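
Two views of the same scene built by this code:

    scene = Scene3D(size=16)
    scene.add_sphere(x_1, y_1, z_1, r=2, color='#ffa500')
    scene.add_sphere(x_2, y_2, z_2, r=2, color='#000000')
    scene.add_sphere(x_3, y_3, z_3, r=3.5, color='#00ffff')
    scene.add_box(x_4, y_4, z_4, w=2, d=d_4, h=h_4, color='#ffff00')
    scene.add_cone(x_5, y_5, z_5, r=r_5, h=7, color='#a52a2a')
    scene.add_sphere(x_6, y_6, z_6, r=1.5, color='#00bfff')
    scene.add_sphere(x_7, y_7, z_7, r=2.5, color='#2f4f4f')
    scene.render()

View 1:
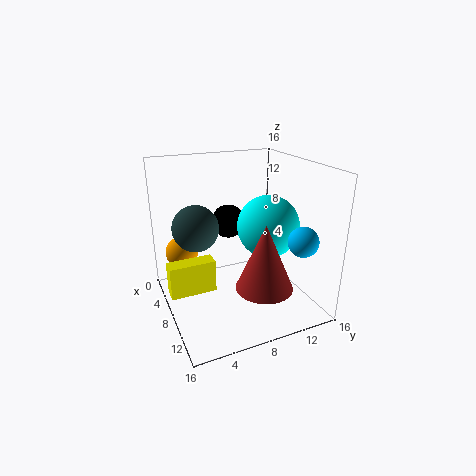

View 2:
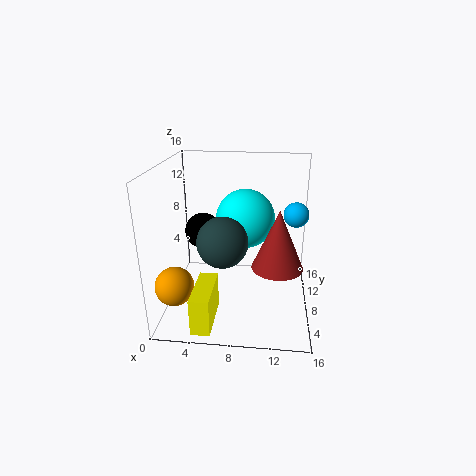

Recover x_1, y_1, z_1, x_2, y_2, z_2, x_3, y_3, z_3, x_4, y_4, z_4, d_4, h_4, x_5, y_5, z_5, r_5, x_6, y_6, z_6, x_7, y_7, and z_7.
x_1 = 2, y_1 = 3, z_1 = 4.5, x_2 = 4, y_2 = 8.5, z_2 = 8.5, x_3 = 8.5, y_3 = 11.5, z_3 = 9, x_4 = 4, y_4 = 0.5, z_4 = 0.5, d_4 = 5.5, h_4 = 4, x_5 = 12.5, y_5 = 9, z_5 = 4, r_5 = 3, x_6 = 14.5, y_6 = 12, z_6 = 9.5, x_7 = 7, y_7 = 3.5, z_7 = 9.5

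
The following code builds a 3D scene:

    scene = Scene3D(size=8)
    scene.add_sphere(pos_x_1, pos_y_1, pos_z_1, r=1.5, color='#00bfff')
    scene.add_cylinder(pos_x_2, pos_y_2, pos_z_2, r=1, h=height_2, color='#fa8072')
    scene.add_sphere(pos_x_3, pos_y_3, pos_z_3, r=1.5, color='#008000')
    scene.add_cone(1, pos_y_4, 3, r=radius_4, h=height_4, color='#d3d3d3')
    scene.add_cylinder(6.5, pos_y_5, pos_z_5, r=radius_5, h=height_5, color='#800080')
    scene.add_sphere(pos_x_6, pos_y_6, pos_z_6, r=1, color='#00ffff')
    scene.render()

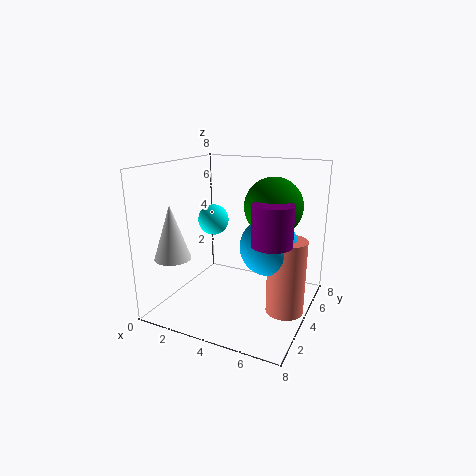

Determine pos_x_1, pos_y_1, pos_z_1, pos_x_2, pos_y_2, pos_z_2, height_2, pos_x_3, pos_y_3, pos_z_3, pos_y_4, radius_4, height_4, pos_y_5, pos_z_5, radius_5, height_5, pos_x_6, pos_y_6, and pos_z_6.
pos_x_1 = 6; pos_y_1 = 3.5; pos_z_1 = 4; pos_x_2 = 7; pos_y_2 = 3.5; pos_z_2 = 0.5; height_2 = 4; pos_x_3 = 6; pos_y_3 = 4; pos_z_3 = 6; pos_y_4 = 2; radius_4 = 1; height_4 = 3; pos_y_5 = 2.5; pos_z_5 = 4.5; radius_5 = 1; height_5 = 2; pos_x_6 = 1; pos_y_6 = 6.5; pos_z_6 = 4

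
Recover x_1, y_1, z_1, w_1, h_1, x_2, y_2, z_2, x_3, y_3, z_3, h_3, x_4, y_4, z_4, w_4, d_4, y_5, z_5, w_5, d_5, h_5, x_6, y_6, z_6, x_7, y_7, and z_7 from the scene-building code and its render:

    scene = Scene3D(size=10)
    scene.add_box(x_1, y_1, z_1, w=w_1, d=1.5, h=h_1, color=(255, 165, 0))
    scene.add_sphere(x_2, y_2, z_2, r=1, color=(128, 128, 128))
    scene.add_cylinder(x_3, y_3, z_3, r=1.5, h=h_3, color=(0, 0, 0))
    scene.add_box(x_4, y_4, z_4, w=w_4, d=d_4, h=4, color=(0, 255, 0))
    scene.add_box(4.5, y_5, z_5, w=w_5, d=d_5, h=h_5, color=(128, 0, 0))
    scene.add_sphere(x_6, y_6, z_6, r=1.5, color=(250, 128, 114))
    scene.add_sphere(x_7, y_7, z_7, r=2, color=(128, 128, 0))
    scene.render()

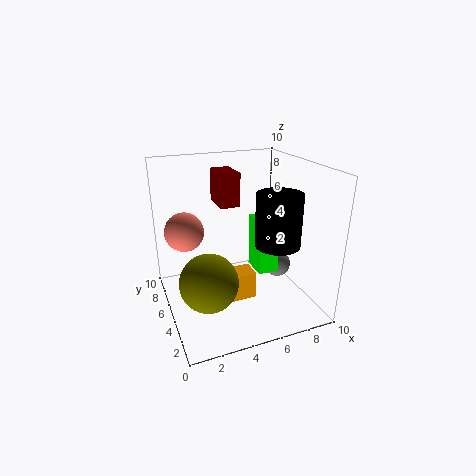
x_1 = 3.5, y_1 = 4, z_1 = 0.5, w_1 = 2.5, h_1 = 2, x_2 = 8.5, y_2 = 5.5, z_2 = 2, x_3 = 7, y_3 = 3, z_3 = 5, h_3 = 3.5, x_4 = 6.5, y_4 = 4.5, z_4 = 2, w_4 = 1.5, d_4 = 2, y_5 = 7, z_5 = 6.5, w_5 = 1.5, d_5 = 2.5, h_5 = 2.5, x_6 = 2, y_6 = 8.5, z_6 = 4.5, x_7 = 2.5, y_7 = 4, z_7 = 2.5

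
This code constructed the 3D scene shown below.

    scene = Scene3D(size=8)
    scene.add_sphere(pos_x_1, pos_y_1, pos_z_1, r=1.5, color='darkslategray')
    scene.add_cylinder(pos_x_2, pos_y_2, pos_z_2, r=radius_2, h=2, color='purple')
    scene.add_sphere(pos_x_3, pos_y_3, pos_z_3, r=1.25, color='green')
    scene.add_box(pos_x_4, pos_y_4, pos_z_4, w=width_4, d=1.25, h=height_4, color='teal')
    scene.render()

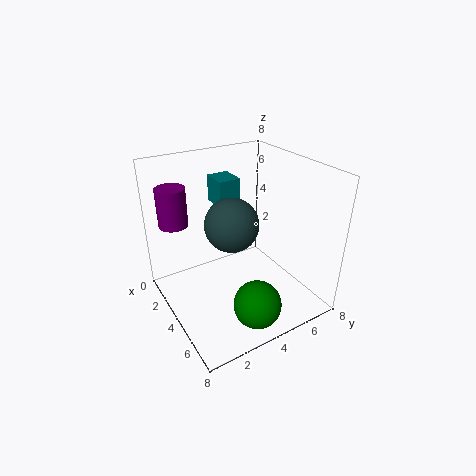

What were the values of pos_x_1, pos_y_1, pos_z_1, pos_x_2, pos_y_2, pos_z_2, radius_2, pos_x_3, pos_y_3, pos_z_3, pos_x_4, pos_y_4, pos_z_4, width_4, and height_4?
pos_x_1 = 3.75; pos_y_1 = 3.75; pos_z_1 = 4.75; pos_x_2 = 3; pos_y_2 = 0.75; pos_z_2 = 5.25; radius_2 = 0.75; pos_x_3 = 6.75; pos_y_3 = 3.5; pos_z_3 = 1.5; pos_x_4 = 1.5; pos_y_4 = 3.5; pos_z_4 = 5.5; width_4 = 1.5; height_4 = 1.5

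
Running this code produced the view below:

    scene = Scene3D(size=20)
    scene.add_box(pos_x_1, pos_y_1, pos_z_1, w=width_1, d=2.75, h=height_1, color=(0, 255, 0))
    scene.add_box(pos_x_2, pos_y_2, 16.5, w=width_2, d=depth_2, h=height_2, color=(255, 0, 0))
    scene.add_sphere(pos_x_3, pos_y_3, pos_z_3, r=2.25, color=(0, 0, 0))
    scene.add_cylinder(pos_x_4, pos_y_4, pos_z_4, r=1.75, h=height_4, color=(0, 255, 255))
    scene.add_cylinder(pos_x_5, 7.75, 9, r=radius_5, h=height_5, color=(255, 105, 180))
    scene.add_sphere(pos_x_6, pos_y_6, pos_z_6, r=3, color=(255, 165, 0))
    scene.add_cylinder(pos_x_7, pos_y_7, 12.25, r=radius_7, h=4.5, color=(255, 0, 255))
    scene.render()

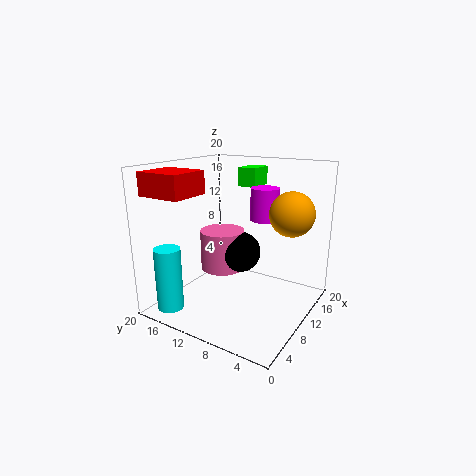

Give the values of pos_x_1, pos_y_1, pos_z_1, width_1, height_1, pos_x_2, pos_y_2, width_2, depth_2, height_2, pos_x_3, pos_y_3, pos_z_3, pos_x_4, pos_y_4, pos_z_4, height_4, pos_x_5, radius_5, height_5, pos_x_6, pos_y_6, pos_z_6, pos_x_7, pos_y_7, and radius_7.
pos_x_1 = 14.5; pos_y_1 = 10; pos_z_1 = 16.25; width_1 = 4; height_1 = 2.75; pos_x_2 = 1; pos_y_2 = 12.75; width_2 = 5.5; depth_2 = 6; height_2 = 3; pos_x_3 = 3.25; pos_y_3 = 5.5; pos_z_3 = 11.25; pos_x_4 = 2.25; pos_y_4 = 16; pos_z_4 = 1.25; height_4 = 8.5; pos_x_5 = 3; radius_5 = 2.5; height_5 = 4.5; pos_x_6 = 12.5; pos_y_6 = 3.25; pos_z_6 = 13.75; pos_x_7 = 13; pos_y_7 = 7.5; radius_7 = 2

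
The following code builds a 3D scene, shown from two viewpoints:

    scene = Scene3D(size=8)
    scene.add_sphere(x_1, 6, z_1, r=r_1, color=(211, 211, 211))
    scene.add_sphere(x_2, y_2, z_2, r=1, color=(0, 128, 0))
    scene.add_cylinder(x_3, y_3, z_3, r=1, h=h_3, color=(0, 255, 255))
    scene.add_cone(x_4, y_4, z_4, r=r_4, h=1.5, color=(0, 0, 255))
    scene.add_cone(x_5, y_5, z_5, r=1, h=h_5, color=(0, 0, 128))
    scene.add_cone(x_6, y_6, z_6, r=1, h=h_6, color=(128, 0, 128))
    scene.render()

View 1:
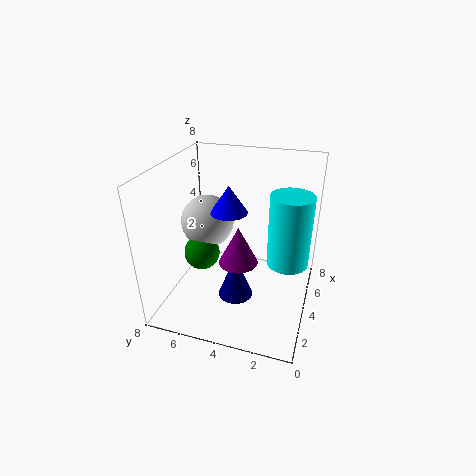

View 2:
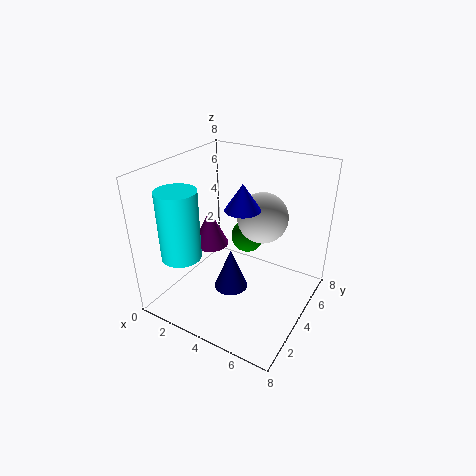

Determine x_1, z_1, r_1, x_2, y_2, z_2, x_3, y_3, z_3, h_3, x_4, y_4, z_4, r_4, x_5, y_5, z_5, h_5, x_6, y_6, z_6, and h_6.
x_1 = 4.5
z_1 = 4.5
r_1 = 1.5
x_2 = 3.5
y_2 = 6
z_2 = 3
x_3 = 2.5
y_3 = 1
z_3 = 4
h_3 = 3.5
x_4 = 4
y_4 = 4.5
z_4 = 5.5
r_4 = 1
x_5 = 3.5
y_5 = 4
z_5 = 0.5
h_5 = 2.5
x_6 = 2.5
y_6 = 3.5
z_6 = 3.5
h_6 = 2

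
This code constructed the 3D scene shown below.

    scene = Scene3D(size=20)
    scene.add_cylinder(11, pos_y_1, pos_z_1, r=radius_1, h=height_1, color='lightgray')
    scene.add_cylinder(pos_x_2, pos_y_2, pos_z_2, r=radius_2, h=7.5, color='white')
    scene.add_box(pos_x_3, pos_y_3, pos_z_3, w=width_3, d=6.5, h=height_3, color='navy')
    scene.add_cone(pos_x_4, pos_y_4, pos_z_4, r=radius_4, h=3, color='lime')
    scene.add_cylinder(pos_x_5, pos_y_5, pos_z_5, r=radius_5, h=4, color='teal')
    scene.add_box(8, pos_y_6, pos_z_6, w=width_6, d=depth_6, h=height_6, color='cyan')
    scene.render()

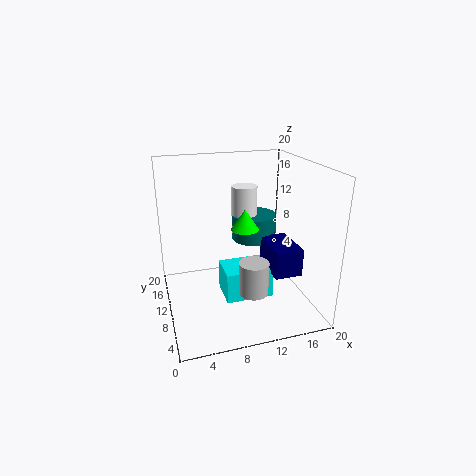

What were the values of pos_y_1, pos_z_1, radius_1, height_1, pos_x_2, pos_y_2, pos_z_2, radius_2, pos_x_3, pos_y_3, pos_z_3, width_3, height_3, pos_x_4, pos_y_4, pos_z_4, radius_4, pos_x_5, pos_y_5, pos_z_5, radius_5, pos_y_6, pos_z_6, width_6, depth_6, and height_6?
pos_y_1 = 6
pos_z_1 = 3.5
radius_1 = 2
height_1 = 4.5
pos_x_2 = 13
pos_y_2 = 16.5
pos_z_2 = 8
radius_2 = 2
pos_x_3 = 14.5
pos_y_3 = 6.5
pos_z_3 = 4.5
width_3 = 4
height_3 = 4
pos_x_4 = 11.5
pos_y_4 = 11.5
pos_z_4 = 10.5
radius_4 = 2
pos_x_5 = 14.5
pos_y_5 = 16
pos_z_5 = 7
radius_5 = 3.5
pos_y_6 = 8.5
pos_z_6 = 0.5
width_6 = 7
depth_6 = 5
height_6 = 4.5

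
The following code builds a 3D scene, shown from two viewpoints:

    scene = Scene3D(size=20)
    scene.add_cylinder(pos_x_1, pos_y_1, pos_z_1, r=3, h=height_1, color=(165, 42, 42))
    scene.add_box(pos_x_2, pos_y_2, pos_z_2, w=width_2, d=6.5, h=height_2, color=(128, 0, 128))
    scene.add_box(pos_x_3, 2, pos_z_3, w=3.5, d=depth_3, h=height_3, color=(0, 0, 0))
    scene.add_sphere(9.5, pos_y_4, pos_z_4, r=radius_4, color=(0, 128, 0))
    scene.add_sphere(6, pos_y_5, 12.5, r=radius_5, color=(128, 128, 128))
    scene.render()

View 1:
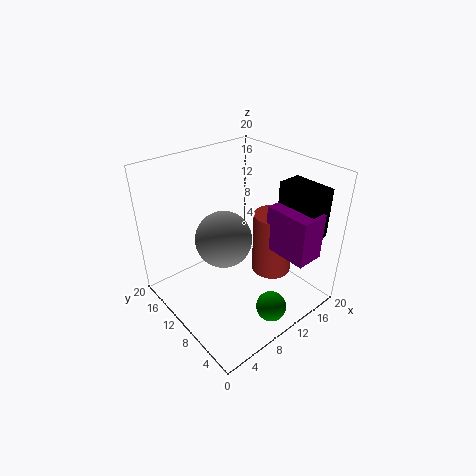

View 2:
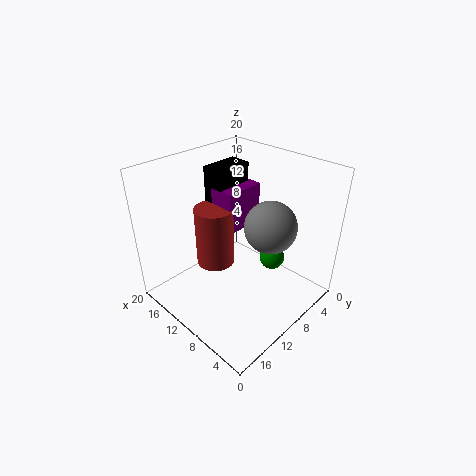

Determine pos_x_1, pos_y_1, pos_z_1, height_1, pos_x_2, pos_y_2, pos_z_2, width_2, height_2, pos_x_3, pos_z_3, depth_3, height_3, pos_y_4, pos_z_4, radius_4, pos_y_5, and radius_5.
pos_x_1 = 16; pos_y_1 = 9; pos_z_1 = 2.5; height_1 = 9.5; pos_x_2 = 13.5; pos_y_2 = 1.5; pos_z_2 = 8; width_2 = 4; height_2 = 6.5; pos_x_3 = 15.5; pos_z_3 = 10.5; depth_3 = 6; height_3 = 7; pos_y_4 = 2.5; pos_z_4 = 3; radius_4 = 2; pos_y_5 = 8; radius_5 = 3.5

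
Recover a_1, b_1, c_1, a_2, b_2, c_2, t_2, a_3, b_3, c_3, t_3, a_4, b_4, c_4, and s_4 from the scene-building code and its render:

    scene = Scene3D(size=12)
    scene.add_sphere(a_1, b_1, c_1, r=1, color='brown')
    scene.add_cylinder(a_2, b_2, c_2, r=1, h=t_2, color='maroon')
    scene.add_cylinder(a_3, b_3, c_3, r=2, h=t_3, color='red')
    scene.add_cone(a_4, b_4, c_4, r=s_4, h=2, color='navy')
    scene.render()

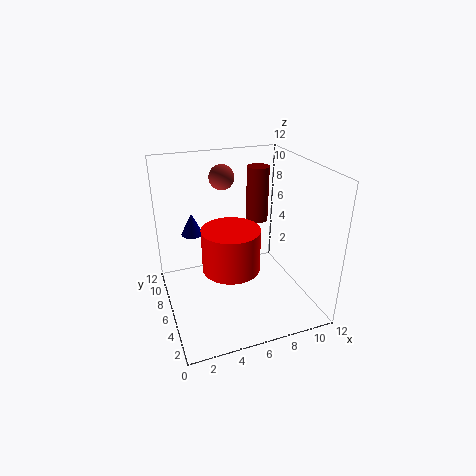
a_1 = 5
b_1 = 7
c_1 = 11
a_2 = 9
b_2 = 9
c_2 = 6
t_2 = 5
a_3 = 4
b_3 = 2
c_3 = 6
t_3 = 3
a_4 = 3
b_4 = 10
c_4 = 5
s_4 = 1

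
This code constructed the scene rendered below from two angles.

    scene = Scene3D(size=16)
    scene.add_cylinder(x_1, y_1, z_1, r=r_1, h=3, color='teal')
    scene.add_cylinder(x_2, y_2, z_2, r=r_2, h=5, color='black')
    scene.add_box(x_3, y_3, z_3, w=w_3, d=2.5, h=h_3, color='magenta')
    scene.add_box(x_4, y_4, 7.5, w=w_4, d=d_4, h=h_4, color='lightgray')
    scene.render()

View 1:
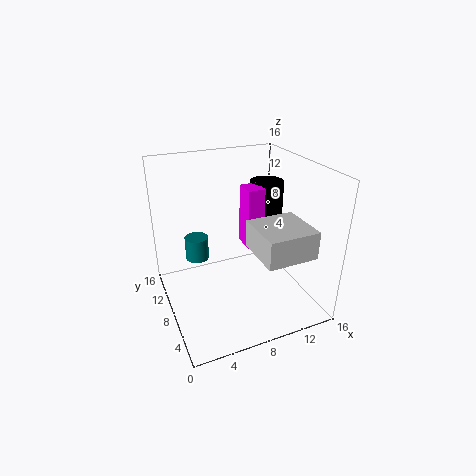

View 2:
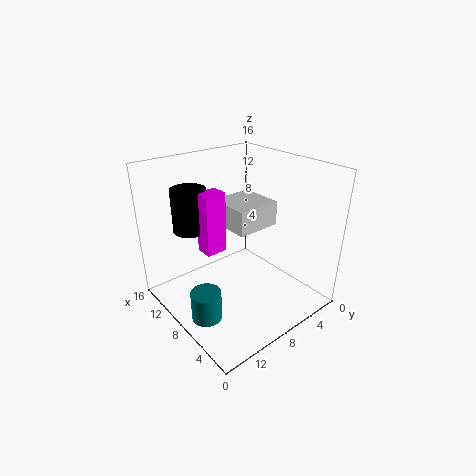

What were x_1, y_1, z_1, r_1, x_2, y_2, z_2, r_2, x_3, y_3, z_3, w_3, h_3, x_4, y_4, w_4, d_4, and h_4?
x_1 = 5
y_1 = 14.5
z_1 = 2.5
r_1 = 1.5
x_2 = 13
y_2 = 11
z_2 = 8
r_2 = 2
x_3 = 9.5
y_3 = 8.5
z_3 = 6
w_3 = 2
h_3 = 7
x_4 = 8.5
y_4 = 1.5
w_4 = 5.5
d_4 = 5.5
h_4 = 3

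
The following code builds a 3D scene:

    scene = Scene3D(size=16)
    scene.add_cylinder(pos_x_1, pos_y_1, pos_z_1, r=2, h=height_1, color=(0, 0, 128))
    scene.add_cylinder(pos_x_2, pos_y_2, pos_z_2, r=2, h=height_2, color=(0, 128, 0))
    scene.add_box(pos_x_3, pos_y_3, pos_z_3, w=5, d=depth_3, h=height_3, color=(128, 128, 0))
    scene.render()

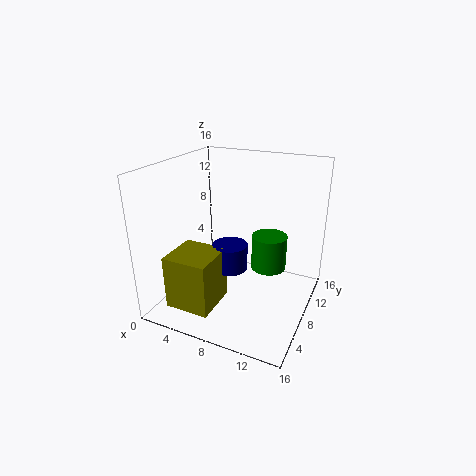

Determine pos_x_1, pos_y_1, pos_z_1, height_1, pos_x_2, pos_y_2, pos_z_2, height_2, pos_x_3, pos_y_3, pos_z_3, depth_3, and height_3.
pos_x_1 = 7
pos_y_1 = 8
pos_z_1 = 4
height_1 = 3
pos_x_2 = 11
pos_y_2 = 10
pos_z_2 = 4
height_2 = 4
pos_x_3 = 2
pos_y_3 = 2
pos_z_3 = 1
depth_3 = 5
height_3 = 6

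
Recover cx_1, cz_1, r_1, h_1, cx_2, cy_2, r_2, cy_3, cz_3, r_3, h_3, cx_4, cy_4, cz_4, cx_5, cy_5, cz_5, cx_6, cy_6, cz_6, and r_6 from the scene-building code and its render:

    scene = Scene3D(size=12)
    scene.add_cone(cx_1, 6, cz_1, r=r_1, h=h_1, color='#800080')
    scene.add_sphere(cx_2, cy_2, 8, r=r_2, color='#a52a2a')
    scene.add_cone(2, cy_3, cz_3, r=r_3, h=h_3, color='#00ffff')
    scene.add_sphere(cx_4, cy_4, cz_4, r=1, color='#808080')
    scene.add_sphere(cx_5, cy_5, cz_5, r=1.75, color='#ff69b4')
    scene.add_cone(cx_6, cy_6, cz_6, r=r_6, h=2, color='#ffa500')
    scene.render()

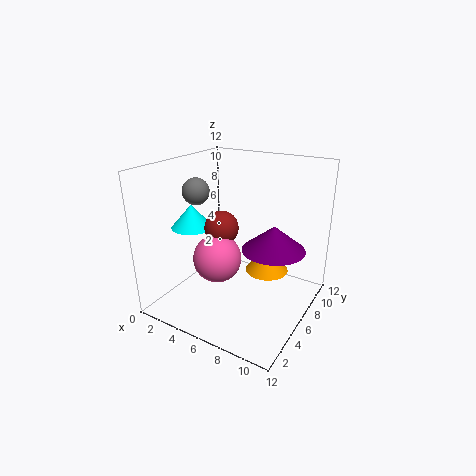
cx_1 = 9.25
cz_1 = 5.75
r_1 = 2.5
h_1 = 2
cx_2 = 6.25
cy_2 = 3.25
r_2 = 1.25
cy_3 = 5
cz_3 = 6.5
r_3 = 1.75
h_3 = 2
cx_4 = 4.25
cy_4 = 3
cz_4 = 10.5
cx_5 = 6.5
cy_5 = 2.25
cz_5 = 6
cx_6 = 8.5
cy_6 = 6.5
cz_6 = 3.5
r_6 = 1.75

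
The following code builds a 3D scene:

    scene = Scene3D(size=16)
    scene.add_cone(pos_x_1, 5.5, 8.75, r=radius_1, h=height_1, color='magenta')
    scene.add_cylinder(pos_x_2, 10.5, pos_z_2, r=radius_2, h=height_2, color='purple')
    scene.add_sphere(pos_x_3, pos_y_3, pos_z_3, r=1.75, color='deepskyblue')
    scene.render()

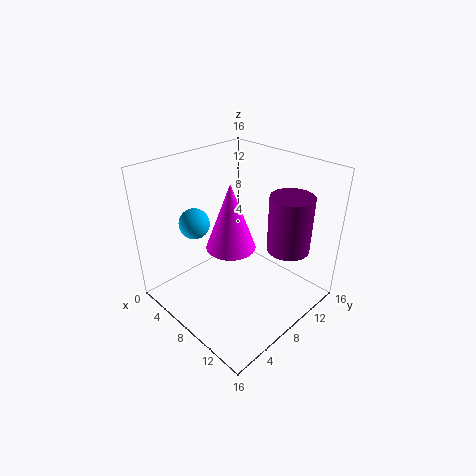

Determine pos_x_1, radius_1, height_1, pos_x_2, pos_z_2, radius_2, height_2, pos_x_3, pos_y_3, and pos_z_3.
pos_x_1 = 9.5; radius_1 = 2.5; height_1 = 6.75; pos_x_2 = 13; pos_z_2 = 7.75; radius_2 = 2.25; height_2 = 6; pos_x_3 = 3.5; pos_y_3 = 5.5; pos_z_3 = 9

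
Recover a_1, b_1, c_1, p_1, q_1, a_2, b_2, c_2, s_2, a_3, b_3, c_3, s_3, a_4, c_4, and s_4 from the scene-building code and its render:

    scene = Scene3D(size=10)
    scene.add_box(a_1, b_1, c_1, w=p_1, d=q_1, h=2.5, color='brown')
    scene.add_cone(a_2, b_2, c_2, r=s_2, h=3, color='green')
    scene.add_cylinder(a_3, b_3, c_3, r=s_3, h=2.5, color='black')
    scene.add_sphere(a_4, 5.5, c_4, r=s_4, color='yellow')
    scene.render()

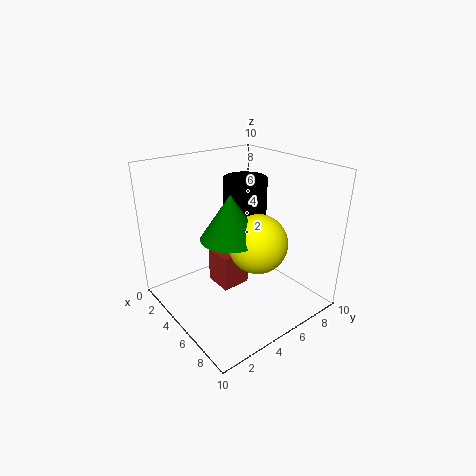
a_1 = 3.5, b_1 = 3.5, c_1 = 1.5, p_1 = 2, q_1 = 2, a_2 = 5.5, b_2 = 4, c_2 = 5.5, s_2 = 2, a_3 = 4.5, b_3 = 6, c_3 = 6.5, s_3 = 1.5, a_4 = 6.5, c_4 = 5, s_4 = 2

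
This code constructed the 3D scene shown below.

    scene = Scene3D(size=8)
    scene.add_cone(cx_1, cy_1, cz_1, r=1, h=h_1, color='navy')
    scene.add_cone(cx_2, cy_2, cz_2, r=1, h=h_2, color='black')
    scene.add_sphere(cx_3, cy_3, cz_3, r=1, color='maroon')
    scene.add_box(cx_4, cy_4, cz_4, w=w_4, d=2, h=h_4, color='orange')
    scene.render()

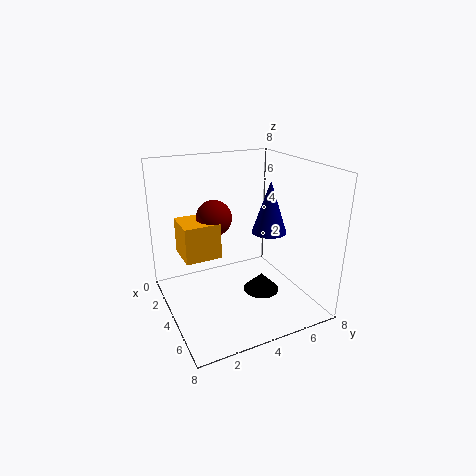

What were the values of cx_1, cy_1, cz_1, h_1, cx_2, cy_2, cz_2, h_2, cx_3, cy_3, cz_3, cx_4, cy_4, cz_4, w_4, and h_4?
cx_1 = 4
cy_1 = 6
cz_1 = 4
h_1 = 3
cx_2 = 5
cy_2 = 5
cz_2 = 1
h_2 = 1
cx_3 = 3
cy_3 = 3
cz_3 = 5
cx_4 = 2
cy_4 = 1
cz_4 = 3
w_4 = 2
h_4 = 2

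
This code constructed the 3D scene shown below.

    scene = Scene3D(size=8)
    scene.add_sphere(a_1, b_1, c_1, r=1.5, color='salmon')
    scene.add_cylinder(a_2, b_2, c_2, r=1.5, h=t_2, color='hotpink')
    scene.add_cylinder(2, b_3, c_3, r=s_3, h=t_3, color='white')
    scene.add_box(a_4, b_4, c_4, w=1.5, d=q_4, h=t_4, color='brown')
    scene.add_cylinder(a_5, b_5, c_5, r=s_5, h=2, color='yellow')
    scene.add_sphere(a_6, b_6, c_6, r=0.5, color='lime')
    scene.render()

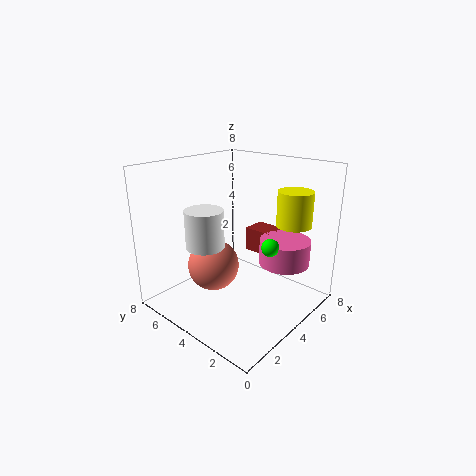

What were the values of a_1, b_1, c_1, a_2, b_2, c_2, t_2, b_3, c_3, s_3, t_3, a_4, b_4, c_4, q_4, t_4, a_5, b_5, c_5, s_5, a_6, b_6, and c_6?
a_1 = 3.5, b_1 = 5.5, c_1 = 2, a_2 = 6.5, b_2 = 2.5, c_2 = 2, t_2 = 1.5, b_3 = 4.5, c_3 = 4, s_3 = 1, t_3 = 2, a_4 = 6.5, b_4 = 3.5, c_4 = 2, q_4 = 2, t_4 = 1.5, a_5 = 6.5, b_5 = 2, c_5 = 4.5, s_5 = 1, a_6 = 5, b_6 = 2.5, c_6 = 3.5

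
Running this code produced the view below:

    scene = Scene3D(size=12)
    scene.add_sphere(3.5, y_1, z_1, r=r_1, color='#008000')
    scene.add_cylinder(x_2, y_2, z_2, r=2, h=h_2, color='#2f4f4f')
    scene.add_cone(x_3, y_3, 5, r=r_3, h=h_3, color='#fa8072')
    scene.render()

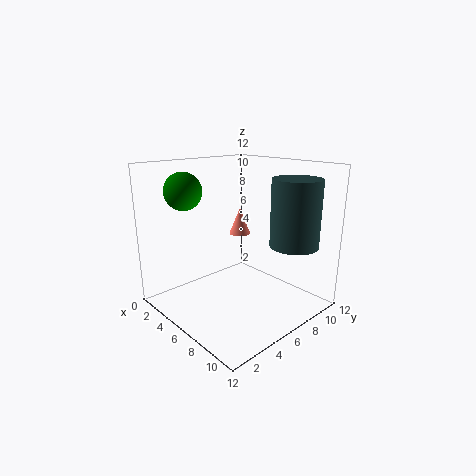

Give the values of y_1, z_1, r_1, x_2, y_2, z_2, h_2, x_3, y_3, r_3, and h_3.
y_1 = 2.5, z_1 = 10, r_1 = 1.5, x_2 = 9.5, y_2 = 9, z_2 = 5.5, h_2 = 5.5, x_3 = 3, y_3 = 9, r_3 = 1, h_3 = 2.5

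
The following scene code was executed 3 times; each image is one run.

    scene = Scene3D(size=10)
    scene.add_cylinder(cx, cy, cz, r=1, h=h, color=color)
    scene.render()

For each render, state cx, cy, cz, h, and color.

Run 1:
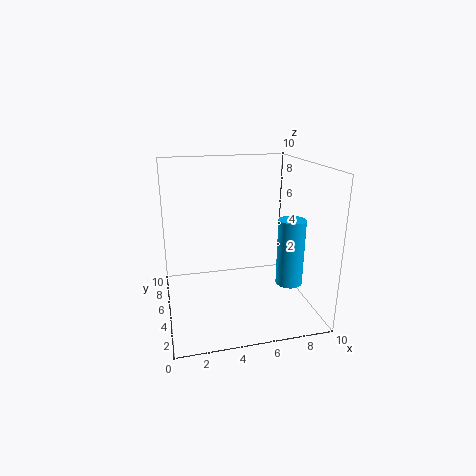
cx = 9; cy = 5; cz = 1; h = 5; color = 'deepskyblue'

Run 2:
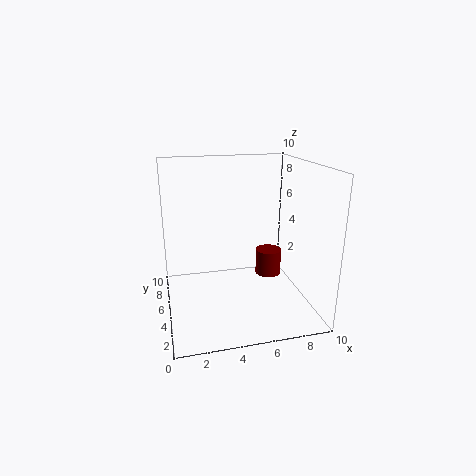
cx = 8; cy = 7; cz = 1; h = 2; color = 'maroon'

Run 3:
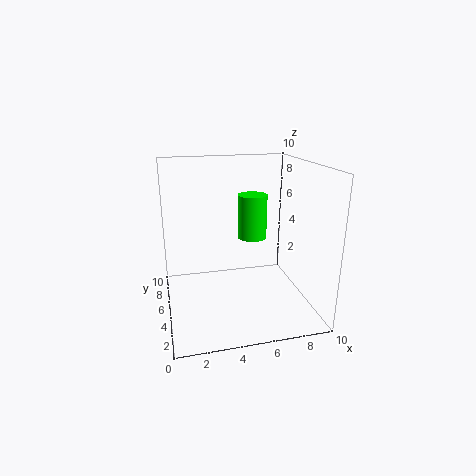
cx = 6; cy = 5; cz = 5; h = 3; color = 'lime'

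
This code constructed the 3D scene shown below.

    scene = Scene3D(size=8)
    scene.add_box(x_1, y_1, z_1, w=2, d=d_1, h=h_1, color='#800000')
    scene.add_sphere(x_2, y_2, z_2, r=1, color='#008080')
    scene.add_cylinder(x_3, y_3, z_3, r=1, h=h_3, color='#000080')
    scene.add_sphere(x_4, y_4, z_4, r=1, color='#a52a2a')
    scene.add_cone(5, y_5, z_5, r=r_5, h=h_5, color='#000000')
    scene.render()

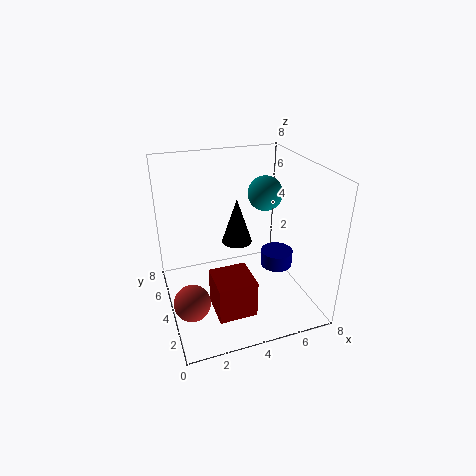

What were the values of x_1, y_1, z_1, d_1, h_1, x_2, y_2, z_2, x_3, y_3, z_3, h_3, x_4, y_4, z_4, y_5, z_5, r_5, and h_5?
x_1 = 2, y_1 = 1, z_1 = 1, d_1 = 2, h_1 = 2, x_2 = 6, y_2 = 5, z_2 = 6, x_3 = 7, y_3 = 5, z_3 = 1, h_3 = 1, x_4 = 1, y_4 = 3, z_4 = 1, y_5 = 7, z_5 = 2, r_5 = 1, h_5 = 3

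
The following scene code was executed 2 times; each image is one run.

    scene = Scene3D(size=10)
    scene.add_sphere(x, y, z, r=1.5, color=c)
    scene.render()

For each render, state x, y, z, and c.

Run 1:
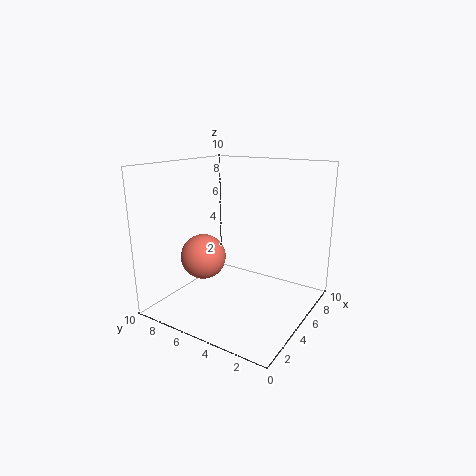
x = 3
y = 6.5
z = 4
c = 'salmon'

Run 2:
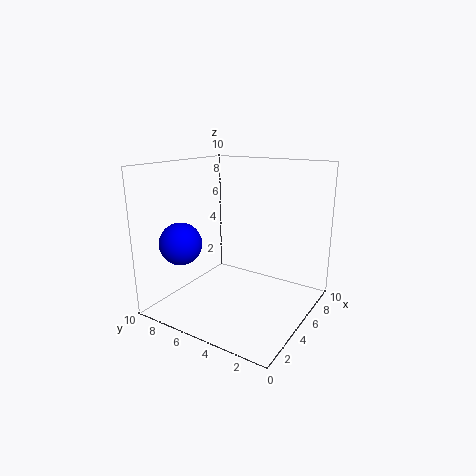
x = 3
y = 8.5
z = 4.5
c = 'blue'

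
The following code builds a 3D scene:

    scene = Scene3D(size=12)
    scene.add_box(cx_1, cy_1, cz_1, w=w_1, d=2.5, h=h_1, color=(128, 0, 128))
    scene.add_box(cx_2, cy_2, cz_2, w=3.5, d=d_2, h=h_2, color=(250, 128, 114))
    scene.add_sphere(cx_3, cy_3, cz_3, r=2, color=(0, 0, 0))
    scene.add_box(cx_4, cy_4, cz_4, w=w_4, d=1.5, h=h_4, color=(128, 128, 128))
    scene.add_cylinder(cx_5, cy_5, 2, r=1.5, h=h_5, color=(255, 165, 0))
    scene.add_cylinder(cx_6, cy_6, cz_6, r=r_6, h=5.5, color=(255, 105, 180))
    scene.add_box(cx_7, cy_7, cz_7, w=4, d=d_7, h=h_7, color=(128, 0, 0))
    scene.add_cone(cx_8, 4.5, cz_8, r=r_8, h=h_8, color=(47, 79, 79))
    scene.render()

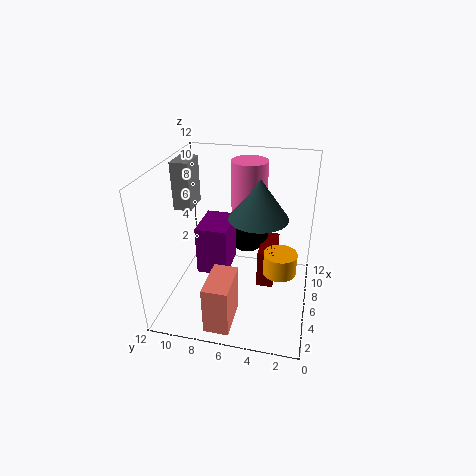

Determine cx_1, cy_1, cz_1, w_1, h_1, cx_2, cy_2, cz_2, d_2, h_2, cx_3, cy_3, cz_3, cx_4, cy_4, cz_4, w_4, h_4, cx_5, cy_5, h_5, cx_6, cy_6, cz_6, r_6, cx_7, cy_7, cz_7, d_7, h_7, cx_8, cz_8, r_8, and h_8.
cx_1 = 4
cy_1 = 6.5
cz_1 = 3.5
w_1 = 3.5
h_1 = 4
cx_2 = 0.5
cy_2 = 5.5
cz_2 = 0.5
d_2 = 2
h_2 = 4
cx_3 = 10
cy_3 = 6
cz_3 = 4.5
cx_4 = 6
cy_4 = 10
cz_4 = 8
w_4 = 2.5
h_4 = 4
cx_5 = 7.5
cy_5 = 2.5
h_5 = 2
cx_6 = 8
cy_6 = 5.5
cz_6 = 6.5
r_6 = 1.5
cx_7 = 7
cy_7 = 3
cz_7 = 0.5
d_7 = 1.5
h_7 = 3.5
cx_8 = 7
cz_8 = 7.5
r_8 = 2.5
h_8 = 3.5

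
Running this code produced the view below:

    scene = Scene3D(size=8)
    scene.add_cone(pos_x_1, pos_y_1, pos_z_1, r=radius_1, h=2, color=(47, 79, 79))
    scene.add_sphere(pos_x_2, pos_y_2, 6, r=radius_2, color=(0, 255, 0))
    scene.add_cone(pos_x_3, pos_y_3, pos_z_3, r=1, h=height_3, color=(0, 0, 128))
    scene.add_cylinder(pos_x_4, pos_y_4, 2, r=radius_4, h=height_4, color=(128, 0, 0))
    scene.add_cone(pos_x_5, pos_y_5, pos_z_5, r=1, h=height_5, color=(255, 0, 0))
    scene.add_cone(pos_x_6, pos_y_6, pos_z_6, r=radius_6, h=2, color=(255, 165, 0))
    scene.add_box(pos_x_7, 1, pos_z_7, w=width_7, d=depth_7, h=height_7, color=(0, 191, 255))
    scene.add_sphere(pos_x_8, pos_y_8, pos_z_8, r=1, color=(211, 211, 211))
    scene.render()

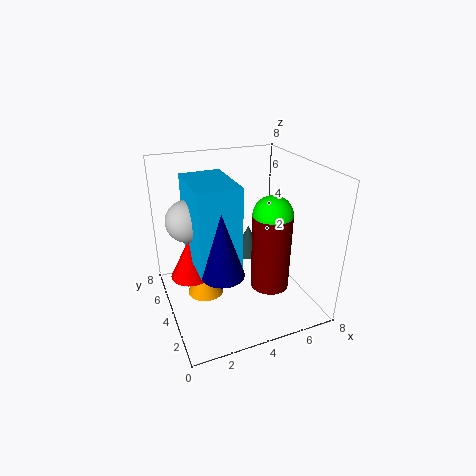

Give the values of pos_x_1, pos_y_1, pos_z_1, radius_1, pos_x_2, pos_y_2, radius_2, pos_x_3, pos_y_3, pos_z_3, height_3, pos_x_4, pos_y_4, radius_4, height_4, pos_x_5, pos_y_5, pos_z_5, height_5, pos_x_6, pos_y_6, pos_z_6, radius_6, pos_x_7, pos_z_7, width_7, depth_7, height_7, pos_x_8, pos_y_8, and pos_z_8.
pos_x_1 = 6, pos_y_1 = 7, pos_z_1 = 1, radius_1 = 1, pos_x_2 = 5, pos_y_2 = 2, radius_2 = 1, pos_x_3 = 2, pos_y_3 = 1, pos_z_3 = 4, height_3 = 3, pos_x_4 = 5, pos_y_4 = 2, radius_4 = 1, height_4 = 4, pos_x_5 = 1, pos_y_5 = 3, pos_z_5 = 3, height_5 = 2, pos_x_6 = 2, pos_y_6 = 4, pos_z_6 = 1, radius_6 = 1, pos_x_7 = 1, pos_z_7 = 4, width_7 = 2, depth_7 = 3, height_7 = 4, pos_x_8 = 1, pos_y_8 = 3, pos_z_8 = 6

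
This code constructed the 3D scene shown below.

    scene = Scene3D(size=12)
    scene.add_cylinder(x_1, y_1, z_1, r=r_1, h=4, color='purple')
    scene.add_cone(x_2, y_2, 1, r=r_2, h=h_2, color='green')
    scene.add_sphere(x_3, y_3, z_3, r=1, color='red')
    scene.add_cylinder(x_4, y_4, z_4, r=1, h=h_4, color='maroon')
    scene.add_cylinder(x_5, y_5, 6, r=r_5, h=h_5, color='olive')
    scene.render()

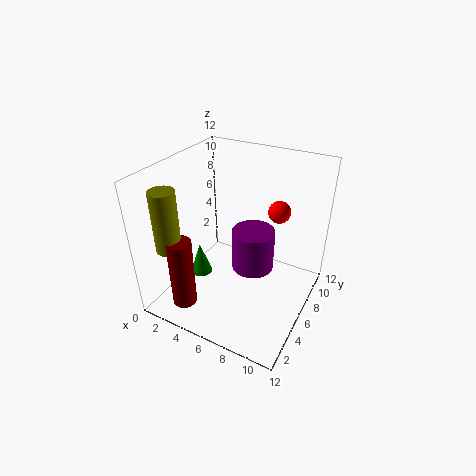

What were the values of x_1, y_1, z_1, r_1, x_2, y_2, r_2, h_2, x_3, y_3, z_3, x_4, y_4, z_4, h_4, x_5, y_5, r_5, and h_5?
x_1 = 6, y_1 = 9, z_1 = 1, r_1 = 2, x_2 = 2, y_2 = 6, r_2 = 1, h_2 = 3, x_3 = 8, y_3 = 10, z_3 = 7, x_4 = 3, y_4 = 2, z_4 = 1, h_4 = 6, x_5 = 2, y_5 = 2, r_5 = 1, h_5 = 5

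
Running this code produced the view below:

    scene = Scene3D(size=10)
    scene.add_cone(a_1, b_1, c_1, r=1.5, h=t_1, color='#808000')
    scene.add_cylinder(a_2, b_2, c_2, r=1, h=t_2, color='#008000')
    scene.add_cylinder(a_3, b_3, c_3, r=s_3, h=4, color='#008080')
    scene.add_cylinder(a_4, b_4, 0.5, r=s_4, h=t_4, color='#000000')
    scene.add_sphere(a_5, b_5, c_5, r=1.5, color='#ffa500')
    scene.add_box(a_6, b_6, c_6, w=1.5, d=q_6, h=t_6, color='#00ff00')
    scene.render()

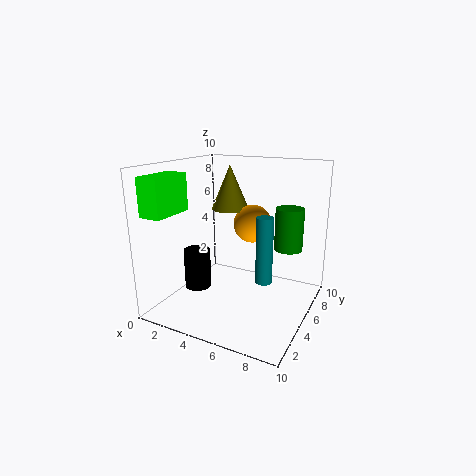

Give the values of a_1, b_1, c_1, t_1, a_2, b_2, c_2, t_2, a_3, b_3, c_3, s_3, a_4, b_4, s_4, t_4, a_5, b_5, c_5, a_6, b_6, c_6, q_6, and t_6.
a_1 = 2.5
b_1 = 8.5
c_1 = 6
t_1 = 3.5
a_2 = 8
b_2 = 7
c_2 = 4
t_2 = 3
a_3 = 8
b_3 = 2.5
c_3 = 3.5
s_3 = 0.5
a_4 = 1.5
b_4 = 5
s_4 = 1
t_4 = 3
a_5 = 4.5
b_5 = 8.5
c_5 = 5
a_6 = 0.5
b_6 = 0.5
c_6 = 7
q_6 = 3
t_6 = 2.5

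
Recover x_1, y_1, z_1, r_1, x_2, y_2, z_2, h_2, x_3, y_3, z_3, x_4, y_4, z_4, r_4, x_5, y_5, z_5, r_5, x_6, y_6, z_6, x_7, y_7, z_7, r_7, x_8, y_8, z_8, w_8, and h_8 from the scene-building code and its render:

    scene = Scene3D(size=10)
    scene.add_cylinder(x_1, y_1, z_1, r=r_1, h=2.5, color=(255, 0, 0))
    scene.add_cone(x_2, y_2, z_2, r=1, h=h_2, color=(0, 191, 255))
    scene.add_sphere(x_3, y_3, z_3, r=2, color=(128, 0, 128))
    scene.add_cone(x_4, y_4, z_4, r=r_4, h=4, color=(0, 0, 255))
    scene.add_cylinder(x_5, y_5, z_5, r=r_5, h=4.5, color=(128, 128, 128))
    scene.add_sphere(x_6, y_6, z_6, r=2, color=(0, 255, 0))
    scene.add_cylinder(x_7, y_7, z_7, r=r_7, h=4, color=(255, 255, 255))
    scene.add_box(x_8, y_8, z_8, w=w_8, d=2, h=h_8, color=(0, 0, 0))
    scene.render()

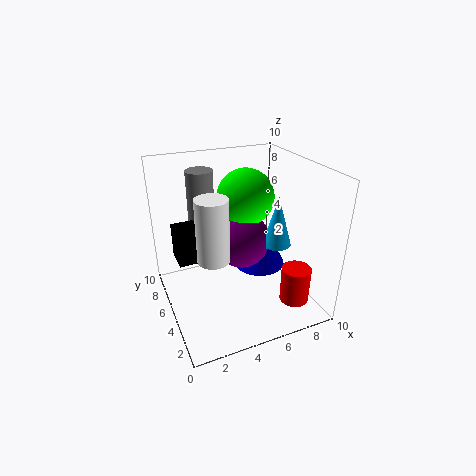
x_1 = 8
y_1 = 2
z_1 = 1
r_1 = 1
x_2 = 7.5
y_2 = 4
z_2 = 4.5
h_2 = 3.5
x_3 = 5.5
y_3 = 5.5
z_3 = 4.5
x_4 = 7.5
y_4 = 6.5
z_4 = 1.5
r_4 = 2
x_5 = 3.5
y_5 = 8.5
z_5 = 4.5
r_5 = 1
x_6 = 6
y_6 = 6
z_6 = 7.5
x_7 = 2.5
y_7 = 3
z_7 = 5
r_7 = 1
x_8 = 1
y_8 = 6
z_8 = 3
w_8 = 2.5
h_8 = 2.5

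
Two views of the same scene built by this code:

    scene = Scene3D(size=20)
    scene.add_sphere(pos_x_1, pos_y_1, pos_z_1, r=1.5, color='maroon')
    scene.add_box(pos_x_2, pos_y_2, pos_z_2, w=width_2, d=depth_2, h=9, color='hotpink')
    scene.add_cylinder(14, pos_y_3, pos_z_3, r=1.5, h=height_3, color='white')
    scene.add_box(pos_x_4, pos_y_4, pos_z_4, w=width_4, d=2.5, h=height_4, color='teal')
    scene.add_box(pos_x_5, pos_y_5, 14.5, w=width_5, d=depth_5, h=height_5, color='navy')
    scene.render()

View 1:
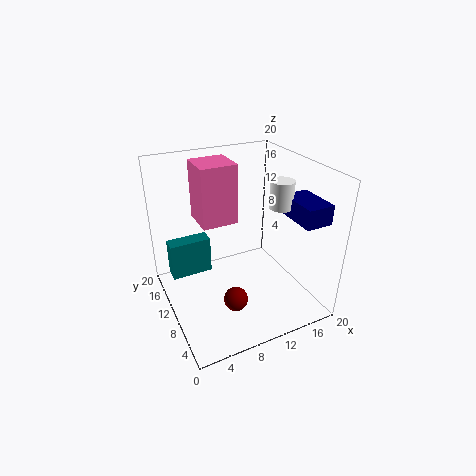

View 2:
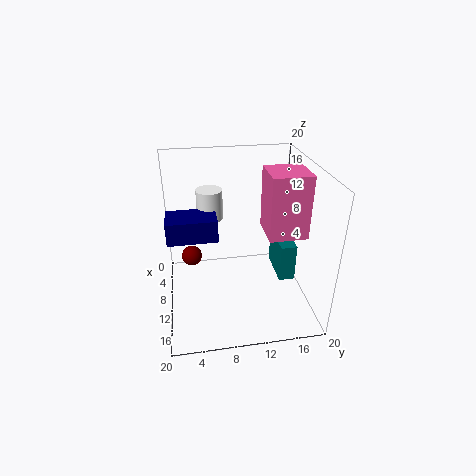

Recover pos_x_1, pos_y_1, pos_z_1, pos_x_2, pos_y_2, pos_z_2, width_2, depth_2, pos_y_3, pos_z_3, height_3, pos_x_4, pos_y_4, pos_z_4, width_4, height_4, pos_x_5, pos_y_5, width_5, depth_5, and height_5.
pos_x_1 = 6.5
pos_y_1 = 3.5
pos_z_1 = 5.5
pos_x_2 = 6.5
pos_y_2 = 14
pos_z_2 = 10
width_2 = 5.5
depth_2 = 5.5
pos_y_3 = 6
pos_z_3 = 15.5
height_3 = 3.5
pos_x_4 = 2
pos_y_4 = 17
pos_z_4 = 0.5
width_4 = 6.5
height_4 = 6
pos_x_5 = 14.5
pos_y_5 = 1
width_5 = 3.5
depth_5 = 5.5
height_5 = 2.5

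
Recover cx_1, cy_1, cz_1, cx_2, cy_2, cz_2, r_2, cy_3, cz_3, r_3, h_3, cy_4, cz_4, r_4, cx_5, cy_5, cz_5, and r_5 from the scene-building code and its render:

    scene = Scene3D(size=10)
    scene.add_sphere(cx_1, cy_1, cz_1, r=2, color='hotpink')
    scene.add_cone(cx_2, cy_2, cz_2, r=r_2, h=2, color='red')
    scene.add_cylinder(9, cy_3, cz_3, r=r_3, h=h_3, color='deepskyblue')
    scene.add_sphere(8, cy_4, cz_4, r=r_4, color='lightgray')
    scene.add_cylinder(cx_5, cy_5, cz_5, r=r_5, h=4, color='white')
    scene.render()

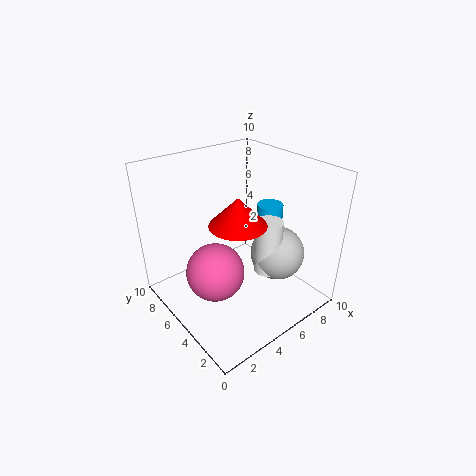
cx_1 = 3, cy_1 = 5, cz_1 = 3, cx_2 = 5, cy_2 = 5, cz_2 = 6, r_2 = 2, cy_3 = 6, cz_3 = 4, r_3 = 1, h_3 = 2, cy_4 = 4, cz_4 = 3, r_4 = 2, cx_5 = 7, cy_5 = 4, cz_5 = 2, r_5 = 1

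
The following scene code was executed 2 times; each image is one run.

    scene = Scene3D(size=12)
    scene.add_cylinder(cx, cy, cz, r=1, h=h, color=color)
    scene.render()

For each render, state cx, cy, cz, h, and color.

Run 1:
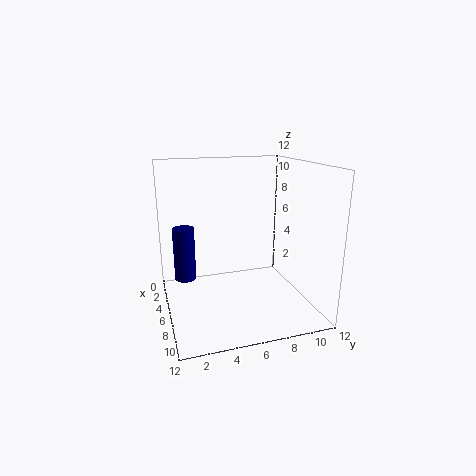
cx = 2, cy = 2, cz = 1, h = 5, color = 'navy'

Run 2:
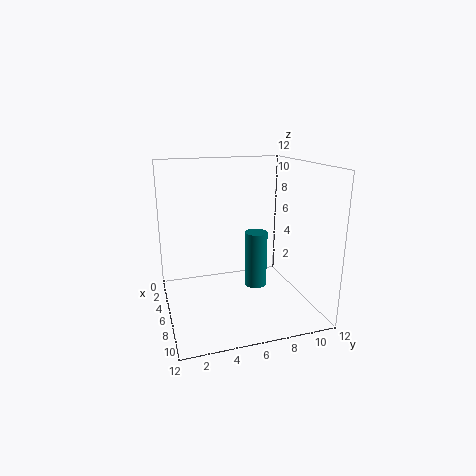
cx = 5, cy = 8, cz = 1, h = 5, color = 'teal'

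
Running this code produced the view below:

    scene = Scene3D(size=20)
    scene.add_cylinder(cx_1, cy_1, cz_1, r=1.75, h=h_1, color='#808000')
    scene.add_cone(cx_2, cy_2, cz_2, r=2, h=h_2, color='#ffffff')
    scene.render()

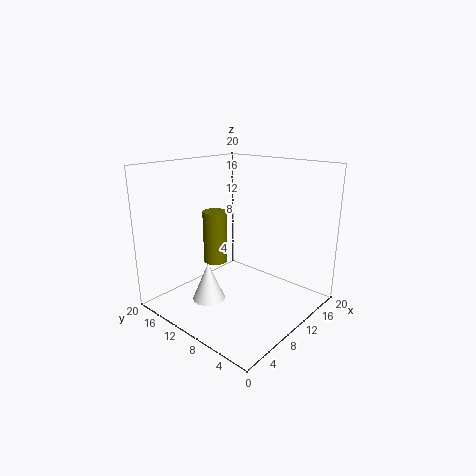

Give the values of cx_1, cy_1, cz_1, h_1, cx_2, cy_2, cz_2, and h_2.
cx_1 = 10, cy_1 = 14.5, cz_1 = 5.25, h_1 = 7.75, cx_2 = 3, cy_2 = 8.75, cz_2 = 4.25, h_2 = 4.75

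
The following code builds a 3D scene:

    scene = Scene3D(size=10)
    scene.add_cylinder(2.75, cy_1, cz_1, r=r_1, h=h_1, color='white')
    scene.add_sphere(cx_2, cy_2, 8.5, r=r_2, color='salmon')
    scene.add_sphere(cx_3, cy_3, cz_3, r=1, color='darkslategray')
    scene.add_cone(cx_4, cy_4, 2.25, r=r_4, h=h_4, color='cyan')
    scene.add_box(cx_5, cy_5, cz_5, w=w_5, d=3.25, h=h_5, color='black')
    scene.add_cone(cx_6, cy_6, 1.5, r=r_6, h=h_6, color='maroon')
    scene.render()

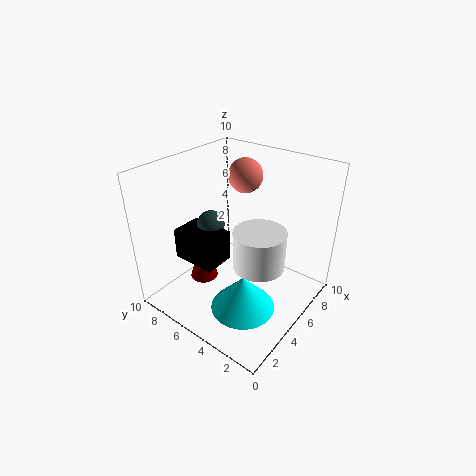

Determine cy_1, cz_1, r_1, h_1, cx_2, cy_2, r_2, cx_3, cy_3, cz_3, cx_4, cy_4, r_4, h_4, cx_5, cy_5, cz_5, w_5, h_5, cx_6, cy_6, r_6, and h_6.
cy_1 = 1.75, cz_1 = 5.5, r_1 = 1.5, h_1 = 2.25, cx_2 = 7.5, cy_2 = 6.25, r_2 = 1.25, cx_3 = 5, cy_3 = 7.5, cz_3 = 5.25, cx_4 = 2.25, cy_4 = 2.5, r_4 = 2, h_4 = 2.25, cx_5 = 2.75, cy_5 = 5.75, cz_5 = 3, w_5 = 2.25, h_5 = 2.25, cx_6 = 3.75, cy_6 = 7.25, r_6 = 1, h_6 = 3.5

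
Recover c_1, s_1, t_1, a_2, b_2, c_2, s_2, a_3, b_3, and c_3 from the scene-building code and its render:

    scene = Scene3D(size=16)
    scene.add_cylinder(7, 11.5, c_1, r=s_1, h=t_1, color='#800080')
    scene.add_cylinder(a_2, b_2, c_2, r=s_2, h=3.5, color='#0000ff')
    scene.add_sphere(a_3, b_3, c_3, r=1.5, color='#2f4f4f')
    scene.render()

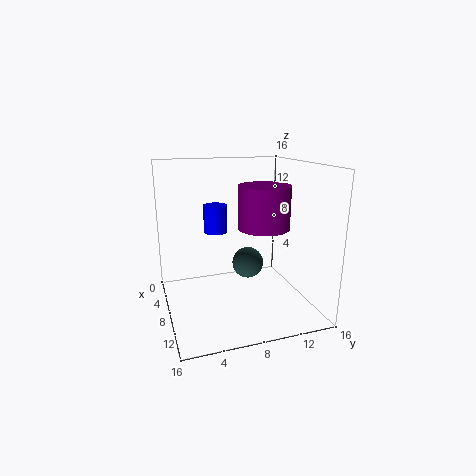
c_1 = 8.5, s_1 = 3, t_1 = 5, a_2 = 2, b_2 = 7, c_2 = 7, s_2 = 1.5, a_3 = 12.5, b_3 = 7.5, c_3 = 7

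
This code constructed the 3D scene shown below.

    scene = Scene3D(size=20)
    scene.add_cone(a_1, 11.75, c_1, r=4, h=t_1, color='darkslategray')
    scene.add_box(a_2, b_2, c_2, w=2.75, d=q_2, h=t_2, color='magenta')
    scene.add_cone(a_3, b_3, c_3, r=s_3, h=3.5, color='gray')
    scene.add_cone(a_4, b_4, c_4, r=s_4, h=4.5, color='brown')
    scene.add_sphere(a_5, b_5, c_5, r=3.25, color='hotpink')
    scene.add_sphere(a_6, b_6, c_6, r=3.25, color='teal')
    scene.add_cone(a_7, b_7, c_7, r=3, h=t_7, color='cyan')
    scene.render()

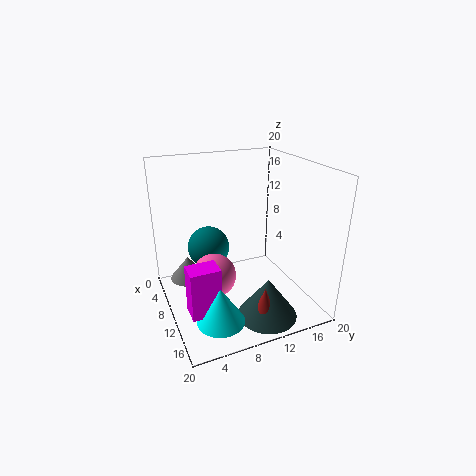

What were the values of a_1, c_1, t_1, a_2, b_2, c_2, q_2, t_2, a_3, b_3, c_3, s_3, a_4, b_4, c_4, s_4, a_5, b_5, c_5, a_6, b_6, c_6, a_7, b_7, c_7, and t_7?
a_1 = 16
c_1 = 0.75
t_1 = 5.5
a_2 = 14
b_2 = 1.25
c_2 = 3.5
q_2 = 3.75
t_2 = 6.25
a_3 = 4.5
b_3 = 4
c_3 = 2
s_3 = 2.75
a_4 = 17
b_4 = 10.75
c_4 = 1.25
s_4 = 1.75
a_5 = 8
b_5 = 7
c_5 = 3.5
a_6 = 3.5
b_6 = 7.75
c_6 = 6
a_7 = 16.75
b_7 = 4.75
c_7 = 2.5
t_7 = 4.75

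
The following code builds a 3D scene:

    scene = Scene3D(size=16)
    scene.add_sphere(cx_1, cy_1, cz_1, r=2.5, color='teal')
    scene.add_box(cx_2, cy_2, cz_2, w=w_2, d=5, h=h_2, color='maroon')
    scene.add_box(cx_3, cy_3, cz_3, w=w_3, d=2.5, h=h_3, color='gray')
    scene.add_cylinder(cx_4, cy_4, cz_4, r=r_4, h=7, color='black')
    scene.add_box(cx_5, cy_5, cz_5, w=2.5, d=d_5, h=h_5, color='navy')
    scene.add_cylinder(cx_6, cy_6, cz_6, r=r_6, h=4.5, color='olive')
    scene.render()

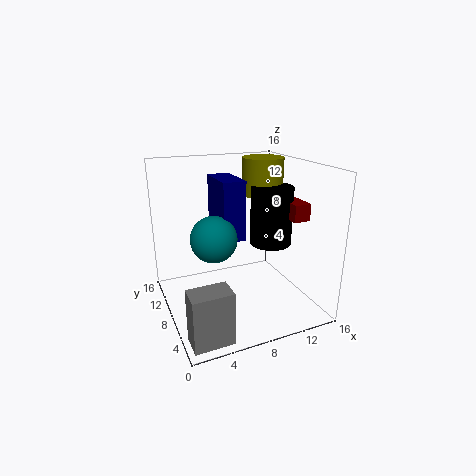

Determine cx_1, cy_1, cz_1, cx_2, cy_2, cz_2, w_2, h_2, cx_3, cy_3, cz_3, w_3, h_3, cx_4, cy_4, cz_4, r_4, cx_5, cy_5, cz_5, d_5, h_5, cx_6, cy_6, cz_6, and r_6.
cx_1 = 5, cy_1 = 7.5, cz_1 = 8.5, cx_2 = 14, cy_2 = 6, cz_2 = 9.5, w_2 = 2, h_2 = 2, cx_3 = 0.5, cy_3 = 0.5, cz_3 = 0.5, w_3 = 4, h_3 = 5.5, cx_4 = 13, cy_4 = 9.5, cz_4 = 6, r_4 = 2.5, cx_5 = 6, cy_5 = 7, cz_5 = 8, d_5 = 5, h_5 = 6.5, cx_6 = 13, cy_6 = 12, cz_6 = 11.5, r_6 = 2.5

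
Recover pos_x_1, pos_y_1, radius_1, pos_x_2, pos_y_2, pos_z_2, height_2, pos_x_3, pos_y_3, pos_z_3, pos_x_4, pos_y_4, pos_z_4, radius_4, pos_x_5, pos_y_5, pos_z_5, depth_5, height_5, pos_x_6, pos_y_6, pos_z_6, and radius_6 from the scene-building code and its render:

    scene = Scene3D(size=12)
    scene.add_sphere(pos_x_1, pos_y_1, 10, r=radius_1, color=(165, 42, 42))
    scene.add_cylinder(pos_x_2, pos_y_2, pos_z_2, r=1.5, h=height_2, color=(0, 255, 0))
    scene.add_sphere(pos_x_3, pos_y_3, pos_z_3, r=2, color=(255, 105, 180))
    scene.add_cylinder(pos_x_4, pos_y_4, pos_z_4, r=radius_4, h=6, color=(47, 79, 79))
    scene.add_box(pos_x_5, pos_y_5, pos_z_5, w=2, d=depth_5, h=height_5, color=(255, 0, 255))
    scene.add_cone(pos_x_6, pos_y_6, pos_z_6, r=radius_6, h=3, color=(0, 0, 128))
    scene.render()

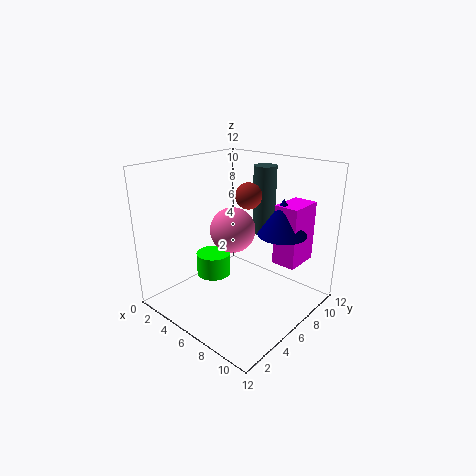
pos_x_1 = 7.5, pos_y_1 = 5.5, radius_1 = 1, pos_x_2 = 3.5, pos_y_2 = 5.5, pos_z_2 = 2, height_2 = 2, pos_x_3 = 4.5, pos_y_3 = 7, pos_z_3 = 6, pos_x_4 = 6, pos_y_4 = 9.5, pos_z_4 = 5.5, radius_4 = 1, pos_x_5 = 8.5, pos_y_5 = 7.5, pos_z_5 = 4, depth_5 = 3, height_5 = 5, pos_x_6 = 9, pos_y_6 = 8, pos_z_6 = 6.5, radius_6 = 2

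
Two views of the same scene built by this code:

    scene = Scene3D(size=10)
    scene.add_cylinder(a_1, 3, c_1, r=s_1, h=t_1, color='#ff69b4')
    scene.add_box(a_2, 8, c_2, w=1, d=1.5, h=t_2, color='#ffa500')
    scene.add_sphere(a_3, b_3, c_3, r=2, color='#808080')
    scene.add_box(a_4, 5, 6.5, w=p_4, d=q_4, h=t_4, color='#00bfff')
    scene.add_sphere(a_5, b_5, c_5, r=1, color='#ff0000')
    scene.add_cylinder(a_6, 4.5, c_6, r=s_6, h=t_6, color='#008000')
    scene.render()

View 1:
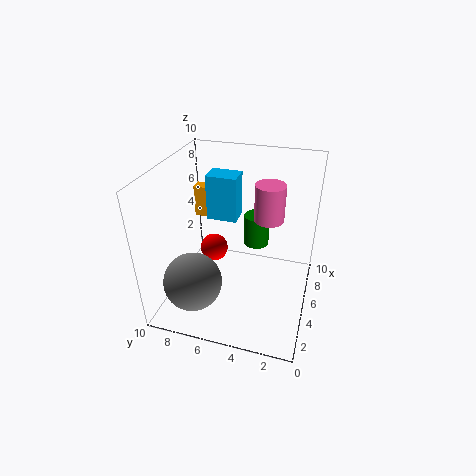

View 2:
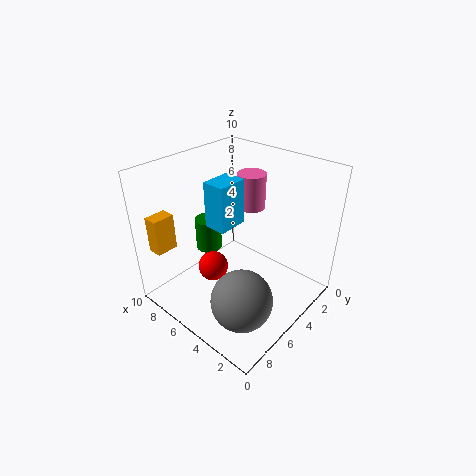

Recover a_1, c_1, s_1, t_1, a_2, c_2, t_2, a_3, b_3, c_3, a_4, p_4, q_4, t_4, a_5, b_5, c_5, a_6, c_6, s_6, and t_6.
a_1 = 5.5, c_1 = 6.5, s_1 = 1, t_1 = 2.5, a_2 = 8, c_2 = 4.5, t_2 = 2.5, a_3 = 2.5, b_3 = 7.5, c_3 = 2.5, a_4 = 4.5, p_4 = 1.5, q_4 = 2, t_4 = 3, a_5 = 5.5, b_5 = 7, c_5 = 3.5, a_6 = 8.5, c_6 = 2.5, s_6 = 1, t_6 = 2.5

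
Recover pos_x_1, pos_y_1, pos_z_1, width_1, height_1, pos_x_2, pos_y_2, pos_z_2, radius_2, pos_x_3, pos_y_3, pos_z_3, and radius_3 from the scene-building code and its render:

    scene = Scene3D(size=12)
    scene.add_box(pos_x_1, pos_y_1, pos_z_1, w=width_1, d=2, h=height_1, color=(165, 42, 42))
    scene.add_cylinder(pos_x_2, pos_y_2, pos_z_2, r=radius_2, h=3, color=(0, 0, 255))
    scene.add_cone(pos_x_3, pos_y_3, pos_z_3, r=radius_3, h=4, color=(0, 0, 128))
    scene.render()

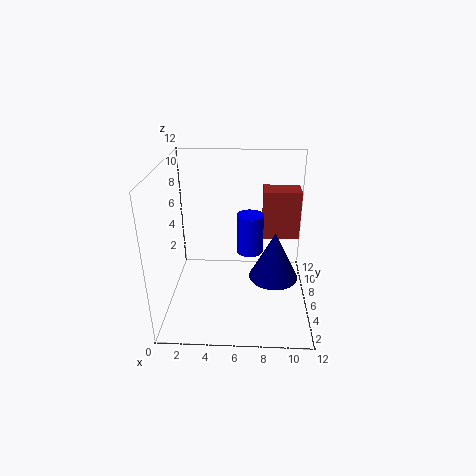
pos_x_1 = 8; pos_y_1 = 6; pos_z_1 = 6; width_1 = 3; height_1 = 4; pos_x_2 = 7; pos_y_2 = 4; pos_z_2 = 6; radius_2 = 1; pos_x_3 = 9; pos_y_3 = 5; pos_z_3 = 3; radius_3 = 2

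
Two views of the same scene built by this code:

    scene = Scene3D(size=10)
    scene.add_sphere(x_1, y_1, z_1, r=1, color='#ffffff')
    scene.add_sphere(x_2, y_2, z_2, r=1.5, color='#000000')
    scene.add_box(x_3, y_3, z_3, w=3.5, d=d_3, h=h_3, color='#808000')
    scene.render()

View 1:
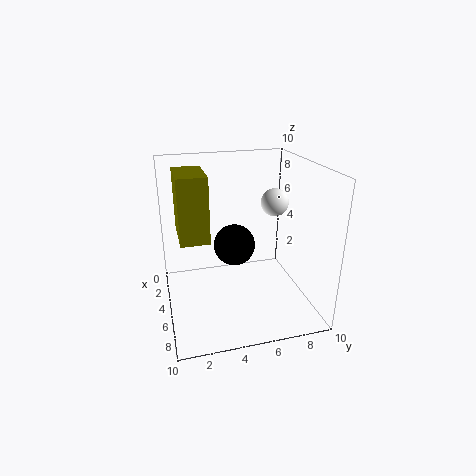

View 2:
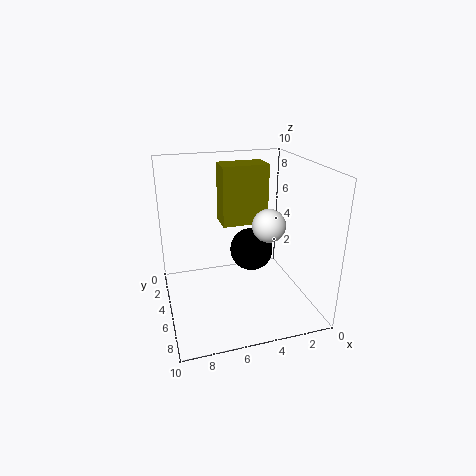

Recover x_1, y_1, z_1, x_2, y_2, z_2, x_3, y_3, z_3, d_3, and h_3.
x_1 = 4, y_1 = 8, z_1 = 7, x_2 = 4, y_2 = 5, z_2 = 4, x_3 = 2, y_3 = 1, z_3 = 5, d_3 = 2, h_3 = 4.5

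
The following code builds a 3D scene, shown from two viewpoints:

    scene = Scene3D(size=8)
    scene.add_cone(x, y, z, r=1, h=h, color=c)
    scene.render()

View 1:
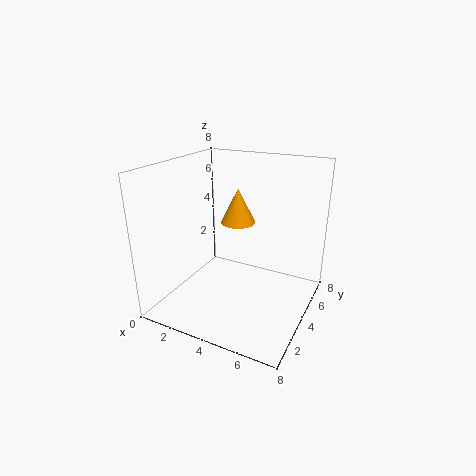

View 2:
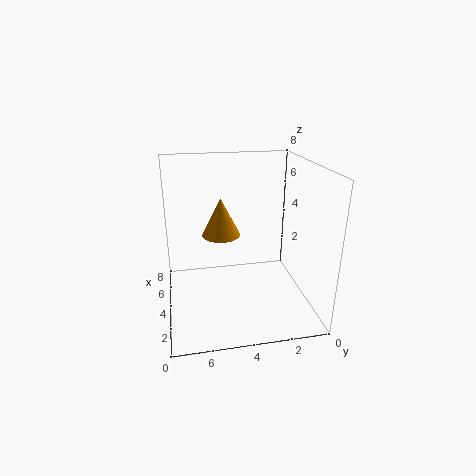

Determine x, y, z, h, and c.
x = 3.5, y = 5, z = 4.5, h = 2, c = 'orange'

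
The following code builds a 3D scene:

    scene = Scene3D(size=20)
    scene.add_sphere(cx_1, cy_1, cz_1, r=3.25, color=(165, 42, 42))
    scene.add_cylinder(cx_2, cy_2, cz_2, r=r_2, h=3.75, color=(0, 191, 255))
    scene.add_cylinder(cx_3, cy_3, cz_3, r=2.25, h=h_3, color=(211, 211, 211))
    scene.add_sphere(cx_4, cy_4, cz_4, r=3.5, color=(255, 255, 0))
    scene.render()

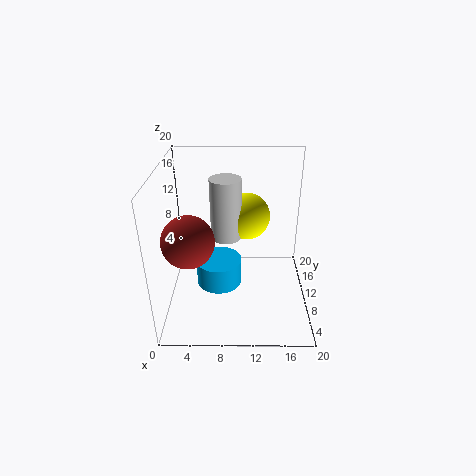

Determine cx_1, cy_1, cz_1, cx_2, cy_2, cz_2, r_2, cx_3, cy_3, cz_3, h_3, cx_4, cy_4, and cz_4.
cx_1 = 4, cy_1 = 4.75, cz_1 = 12.5, cx_2 = 7.25, cy_2 = 10, cz_2 = 2.75, r_2 = 3.25, cx_3 = 8.25, cy_3 = 13, cz_3 = 8.5, h_3 = 9, cx_4 = 11.25, cy_4 = 14.75, cz_4 = 11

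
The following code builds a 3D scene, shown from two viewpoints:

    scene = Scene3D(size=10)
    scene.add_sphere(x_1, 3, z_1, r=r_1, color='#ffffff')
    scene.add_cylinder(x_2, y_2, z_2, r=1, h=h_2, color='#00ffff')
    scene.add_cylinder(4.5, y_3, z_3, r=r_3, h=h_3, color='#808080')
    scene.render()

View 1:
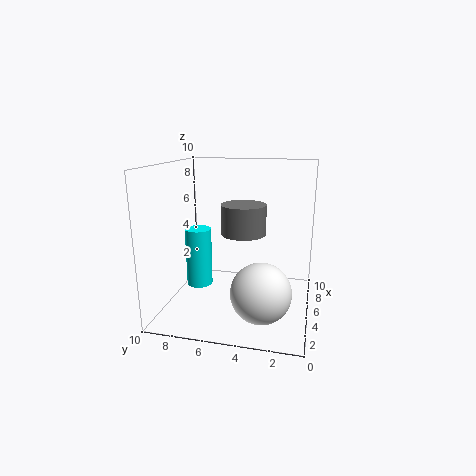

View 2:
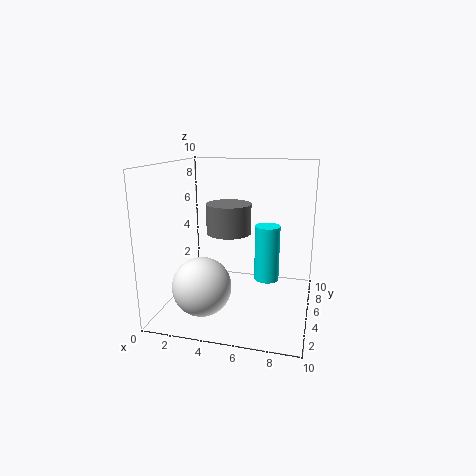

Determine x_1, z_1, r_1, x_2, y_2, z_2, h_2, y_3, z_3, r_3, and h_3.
x_1 = 3, z_1 = 2, r_1 = 2, x_2 = 6.5, y_2 = 8.5, z_2 = 0.5, h_2 = 4.5, y_3 = 4.5, z_3 = 5.5, r_3 = 1.5, h_3 = 2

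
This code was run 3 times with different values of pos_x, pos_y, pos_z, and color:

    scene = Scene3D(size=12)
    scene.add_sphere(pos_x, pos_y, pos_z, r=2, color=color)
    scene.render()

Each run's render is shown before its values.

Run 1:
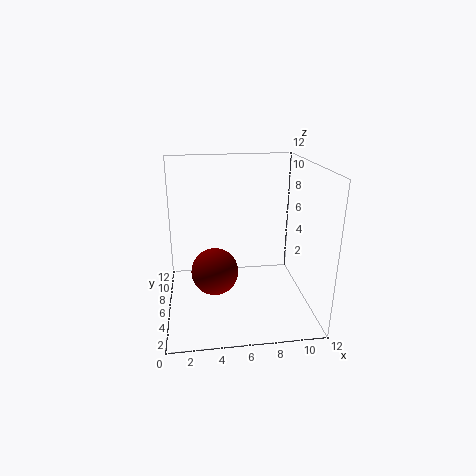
pos_x = 4, pos_y = 6, pos_z = 3, color = 'maroon'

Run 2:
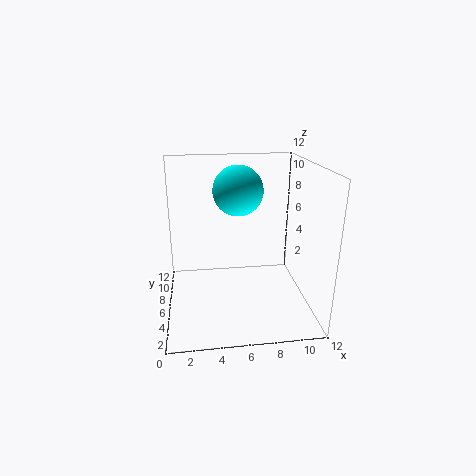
pos_x = 6, pos_y = 6, pos_z = 10, color = 'cyan'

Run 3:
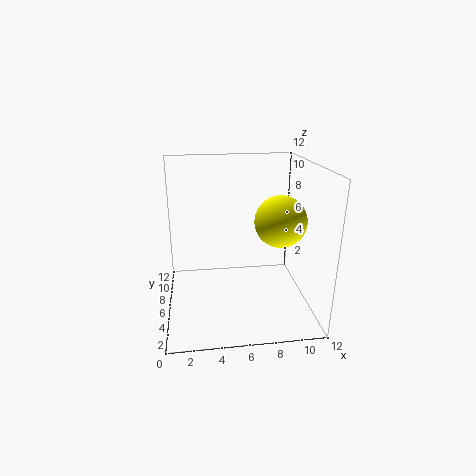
pos_x = 9, pos_y = 4, pos_z = 8, color = 'yellow'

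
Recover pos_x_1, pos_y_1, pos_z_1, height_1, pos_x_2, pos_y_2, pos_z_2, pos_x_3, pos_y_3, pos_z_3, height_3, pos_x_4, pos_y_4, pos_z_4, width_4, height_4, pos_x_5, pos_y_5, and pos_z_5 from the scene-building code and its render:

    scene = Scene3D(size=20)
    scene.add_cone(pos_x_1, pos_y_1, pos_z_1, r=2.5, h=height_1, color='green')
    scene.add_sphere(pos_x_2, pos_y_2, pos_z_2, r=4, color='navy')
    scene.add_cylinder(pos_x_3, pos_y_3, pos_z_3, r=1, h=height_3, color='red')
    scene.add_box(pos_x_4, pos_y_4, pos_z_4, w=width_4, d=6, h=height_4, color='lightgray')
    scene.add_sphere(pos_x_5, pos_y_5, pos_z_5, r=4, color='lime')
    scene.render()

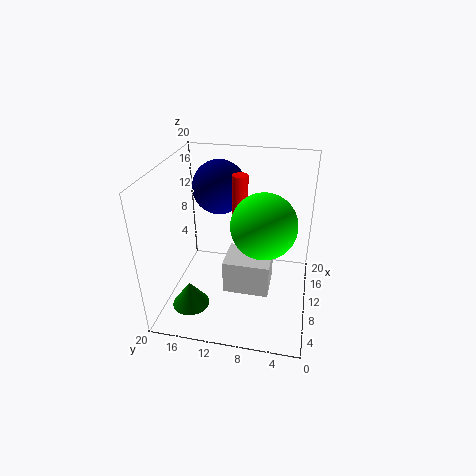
pos_x_1 = 4.5, pos_y_1 = 15.5, pos_z_1 = 2, height_1 = 3.5, pos_x_2 = 15.5, pos_y_2 = 14, pos_z_2 = 15, pos_x_3 = 9, pos_y_3 = 9.5, pos_z_3 = 11.5, height_3 = 8, pos_x_4 = 5, pos_y_4 = 5, pos_z_4 = 4.5, width_4 = 5, height_4 = 4.5, pos_x_5 = 6, pos_y_5 = 6, pos_z_5 = 14.5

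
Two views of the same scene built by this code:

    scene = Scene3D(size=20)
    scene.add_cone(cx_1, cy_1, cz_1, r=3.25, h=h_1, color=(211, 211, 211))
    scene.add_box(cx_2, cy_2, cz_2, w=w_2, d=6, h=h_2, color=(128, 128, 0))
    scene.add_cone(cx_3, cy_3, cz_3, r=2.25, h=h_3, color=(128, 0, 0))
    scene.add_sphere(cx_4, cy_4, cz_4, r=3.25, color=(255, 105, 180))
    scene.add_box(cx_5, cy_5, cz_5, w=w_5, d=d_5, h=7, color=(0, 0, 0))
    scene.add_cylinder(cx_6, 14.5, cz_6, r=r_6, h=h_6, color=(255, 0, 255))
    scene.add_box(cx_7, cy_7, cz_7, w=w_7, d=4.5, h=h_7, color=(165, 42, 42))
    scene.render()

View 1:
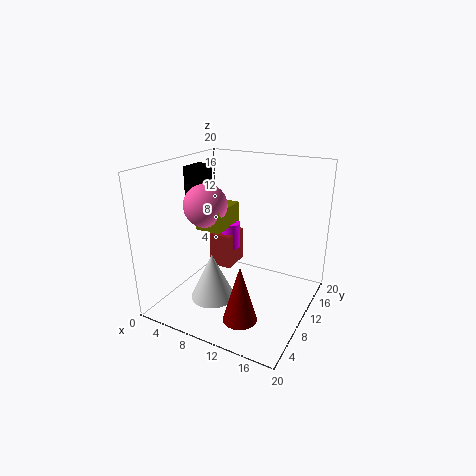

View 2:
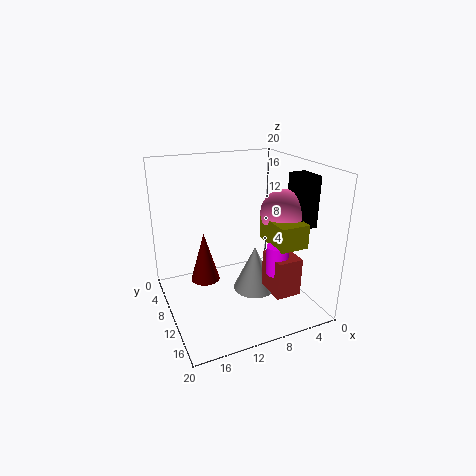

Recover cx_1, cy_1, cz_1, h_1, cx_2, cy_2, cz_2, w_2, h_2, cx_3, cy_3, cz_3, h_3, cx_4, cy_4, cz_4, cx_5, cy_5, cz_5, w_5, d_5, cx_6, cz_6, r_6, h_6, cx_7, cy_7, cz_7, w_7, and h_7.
cx_1 = 6.5, cy_1 = 8.5, cz_1 = 0.25, h_1 = 7, cx_2 = 2.75, cy_2 = 10.25, cz_2 = 9.75, w_2 = 4, h_2 = 3.25, cx_3 = 13.25, cy_3 = 4.5, cz_3 = 1.25, h_3 = 7.75, cx_4 = 3.75, cy_4 = 11.5, cz_4 = 13.25, cx_5 = 0.5, cy_5 = 11, cz_5 = 11.75, w_5 = 2.5, d_5 = 3.75, cx_6 = 6.25, cz_6 = 6, r_6 = 1.5, h_6 = 4, cx_7 = 3.75, cy_7 = 12.25, cz_7 = 3.25, w_7 = 3.5, h_7 = 5.25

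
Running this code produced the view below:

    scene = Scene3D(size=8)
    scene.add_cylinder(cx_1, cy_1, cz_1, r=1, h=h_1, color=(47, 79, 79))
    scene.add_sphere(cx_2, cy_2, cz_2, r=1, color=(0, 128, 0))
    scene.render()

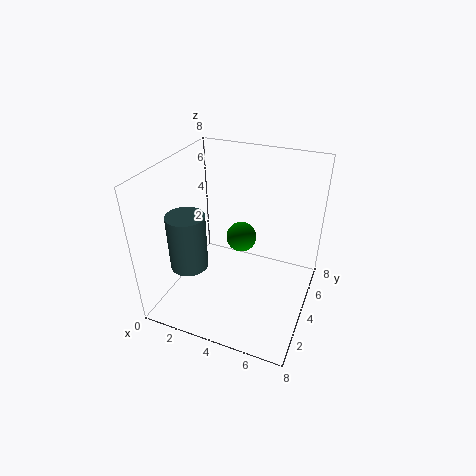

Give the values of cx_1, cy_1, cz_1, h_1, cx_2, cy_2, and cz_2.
cx_1 = 2, cy_1 = 2, cz_1 = 3, h_1 = 3, cx_2 = 3, cy_2 = 7, cz_2 = 2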